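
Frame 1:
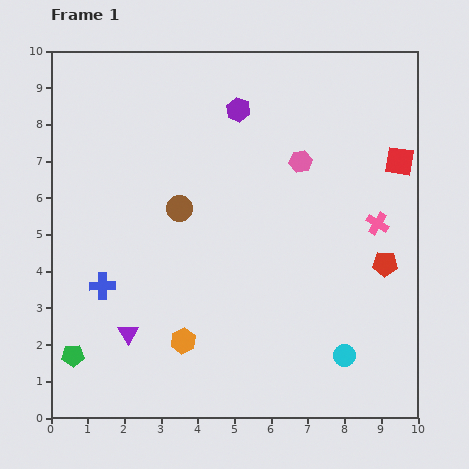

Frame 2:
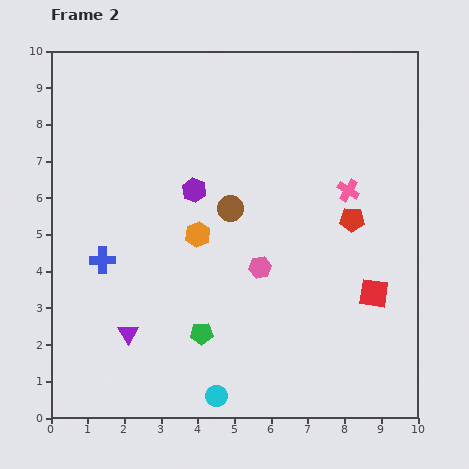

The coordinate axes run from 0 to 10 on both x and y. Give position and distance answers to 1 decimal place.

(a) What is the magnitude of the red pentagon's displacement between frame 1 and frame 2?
1.5

The red pentagon moved from (9.1, 4.2) to (8.2, 5.4), a distance of √(0.9² + 1.2²) ≈ 1.5.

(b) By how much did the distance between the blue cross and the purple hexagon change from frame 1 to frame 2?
-3.0

Distance in frame 1: 6.1. Distance in frame 2: 3.1.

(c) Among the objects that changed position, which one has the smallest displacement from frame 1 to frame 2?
the blue cross

(moved 0.7)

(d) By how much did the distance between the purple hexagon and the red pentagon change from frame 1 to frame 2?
-1.4

Distance in frame 1: 5.8. Distance in frame 2: 4.4.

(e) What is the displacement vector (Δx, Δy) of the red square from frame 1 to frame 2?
(-0.7, -3.6)

The red square was at (9.5, 7.0) in frame 1 and (8.8, 3.4) in frame 2.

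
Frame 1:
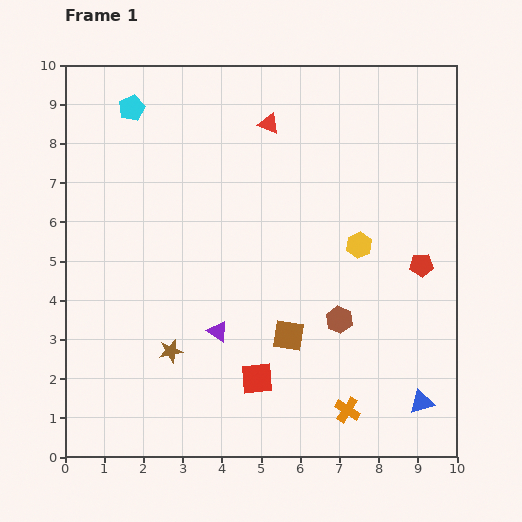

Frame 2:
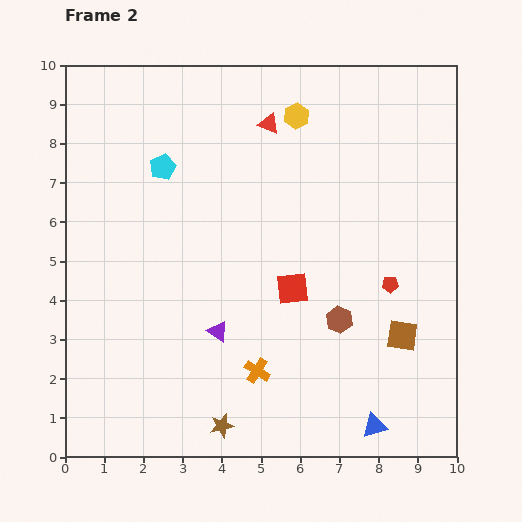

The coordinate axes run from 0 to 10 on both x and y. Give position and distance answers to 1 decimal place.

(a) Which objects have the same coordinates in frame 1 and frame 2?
the red triangle, the brown hexagon, the purple triangle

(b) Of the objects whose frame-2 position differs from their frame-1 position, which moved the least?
the red pentagon

(moved 0.9)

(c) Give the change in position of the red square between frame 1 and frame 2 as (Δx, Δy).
(0.9, 2.3)

The red square was at (4.9, 2.0) in frame 1 and (5.8, 4.3) in frame 2.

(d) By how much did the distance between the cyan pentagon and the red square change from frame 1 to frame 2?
-3.1

Distance in frame 1: 7.6. Distance in frame 2: 4.5.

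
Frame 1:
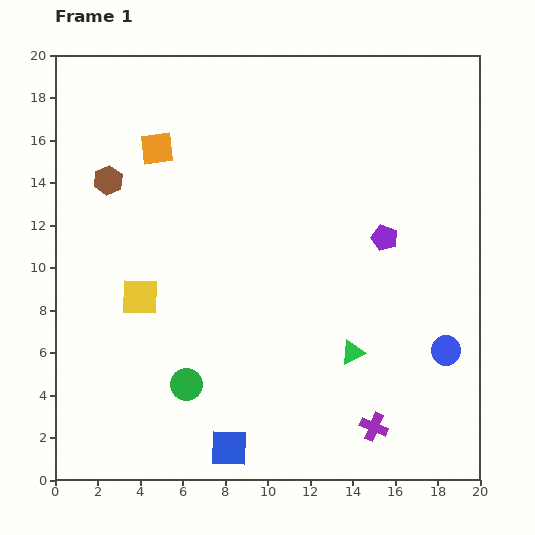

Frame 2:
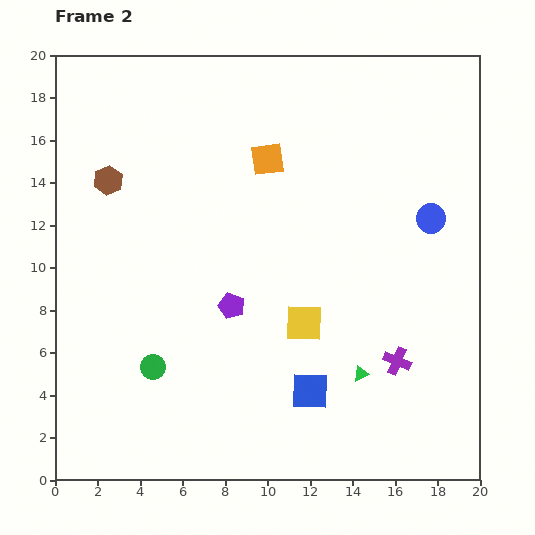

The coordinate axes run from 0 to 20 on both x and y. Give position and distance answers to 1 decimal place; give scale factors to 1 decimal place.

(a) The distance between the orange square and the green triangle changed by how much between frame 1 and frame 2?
-2.3

Distance in frame 1: 13.3. Distance in frame 2: 11.0.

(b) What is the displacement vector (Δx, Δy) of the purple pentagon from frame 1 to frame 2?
(-7.2, -3.2)

The purple pentagon was at (15.5, 11.4) in frame 1 and (8.3, 8.2) in frame 2.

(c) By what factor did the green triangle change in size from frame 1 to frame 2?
0.6×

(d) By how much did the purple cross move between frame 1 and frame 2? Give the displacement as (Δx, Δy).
(1.1, 3.1)

The purple cross was at (15.0, 2.5) in frame 1 and (16.1, 5.6) in frame 2.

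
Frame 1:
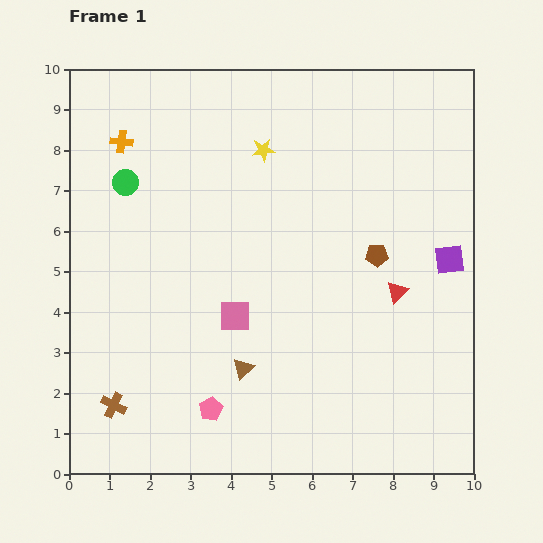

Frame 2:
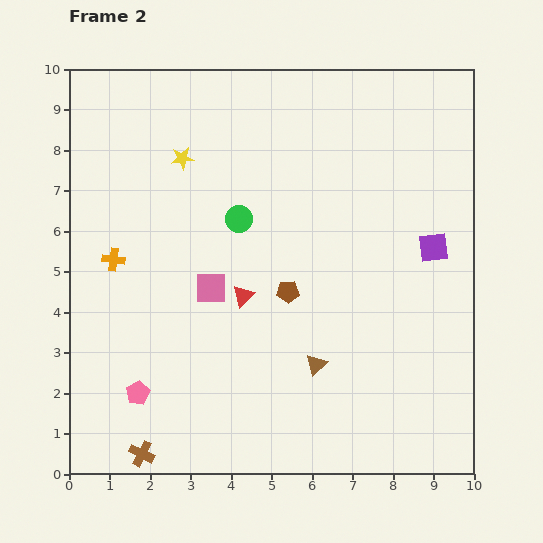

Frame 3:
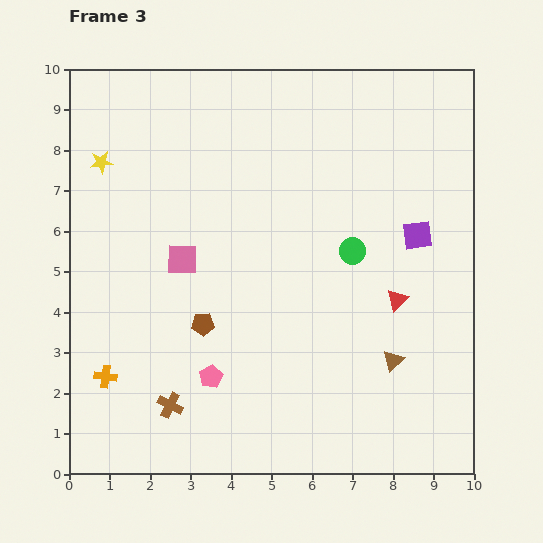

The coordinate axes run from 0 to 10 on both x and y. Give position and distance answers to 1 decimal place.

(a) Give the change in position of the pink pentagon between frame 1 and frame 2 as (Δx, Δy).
(-1.8, 0.4)

The pink pentagon was at (3.5, 1.6) in frame 1 and (1.7, 2.0) in frame 2.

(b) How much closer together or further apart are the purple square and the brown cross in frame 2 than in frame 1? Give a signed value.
-0.2

Distance in frame 1: 9.0. Distance in frame 2: 8.8.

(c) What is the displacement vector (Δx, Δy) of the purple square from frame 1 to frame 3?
(-0.8, 0.6)

The purple square was at (9.4, 5.3) in frame 1 and (8.6, 5.9) in frame 3.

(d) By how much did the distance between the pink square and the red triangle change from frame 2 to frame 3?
+4.6

Distance in frame 2: 0.8. Distance in frame 3: 5.4.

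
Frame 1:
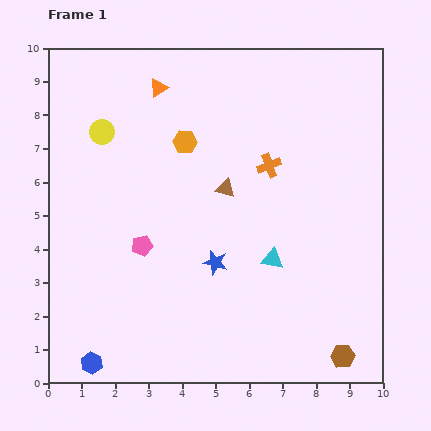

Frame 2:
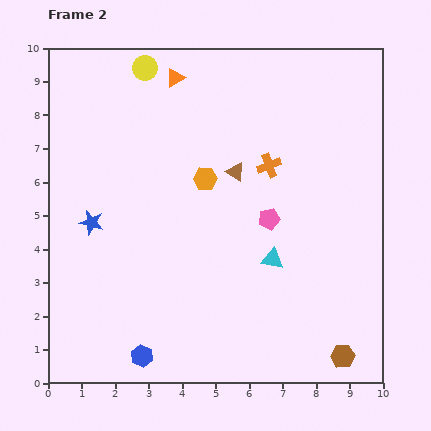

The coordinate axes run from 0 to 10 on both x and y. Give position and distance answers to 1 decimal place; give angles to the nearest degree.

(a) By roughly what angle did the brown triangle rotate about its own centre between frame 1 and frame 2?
18° clockwise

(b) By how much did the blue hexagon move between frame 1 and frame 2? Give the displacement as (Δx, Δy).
(1.5, 0.2)

The blue hexagon was at (1.3, 0.6) in frame 1 and (2.8, 0.8) in frame 2.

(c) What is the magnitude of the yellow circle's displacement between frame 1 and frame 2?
2.3

The yellow circle moved from (1.6, 7.5) to (2.9, 9.4), a distance of √(1.3² + 1.9²) ≈ 2.3.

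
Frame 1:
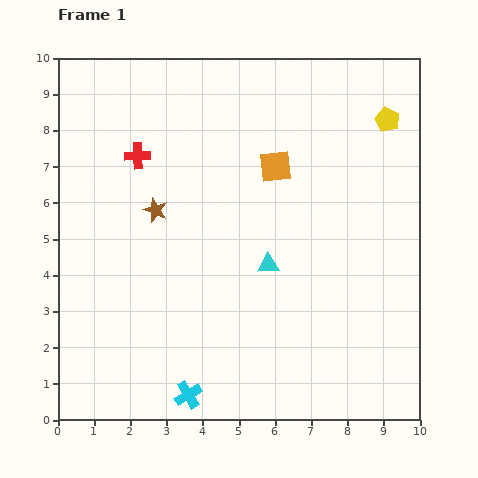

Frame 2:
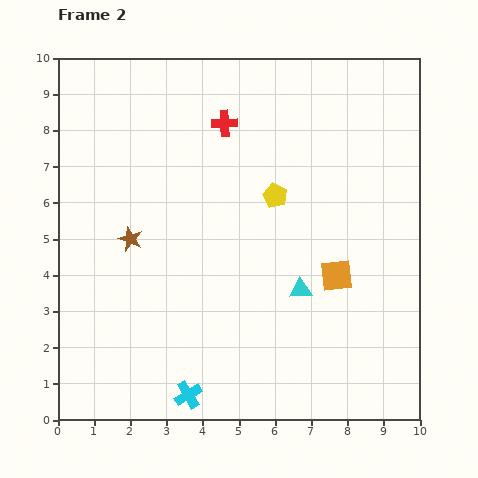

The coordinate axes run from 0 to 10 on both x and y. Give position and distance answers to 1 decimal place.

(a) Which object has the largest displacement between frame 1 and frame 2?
the yellow pentagon

(moved 3.7; next 3.4)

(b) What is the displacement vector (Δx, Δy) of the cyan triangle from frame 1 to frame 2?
(0.9, -0.7)

The cyan triangle was at (5.8, 4.3) in frame 1 and (6.7, 3.6) in frame 2.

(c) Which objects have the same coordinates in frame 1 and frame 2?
the cyan cross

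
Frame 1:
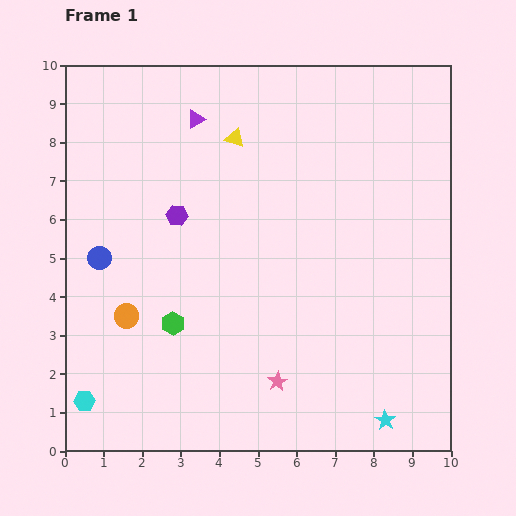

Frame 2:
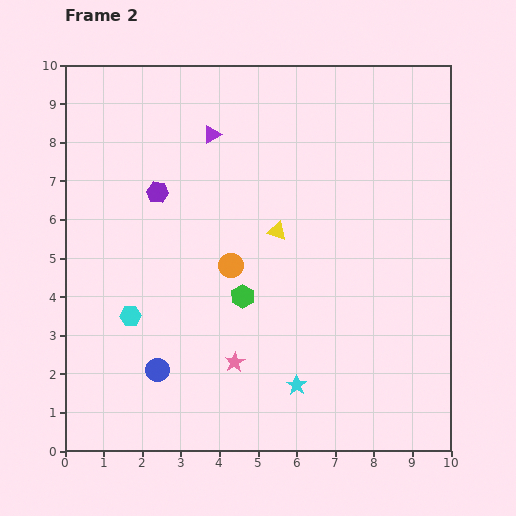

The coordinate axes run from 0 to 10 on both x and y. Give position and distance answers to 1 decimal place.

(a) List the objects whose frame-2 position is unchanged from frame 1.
none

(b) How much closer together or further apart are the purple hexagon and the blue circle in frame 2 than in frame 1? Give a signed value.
+2.3

Distance in frame 1: 2.3. Distance in frame 2: 4.6.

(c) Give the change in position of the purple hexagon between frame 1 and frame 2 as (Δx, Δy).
(-0.5, 0.6)

The purple hexagon was at (2.9, 6.1) in frame 1 and (2.4, 6.7) in frame 2.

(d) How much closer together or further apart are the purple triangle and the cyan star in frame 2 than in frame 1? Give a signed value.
-2.3

Distance in frame 1: 9.2. Distance in frame 2: 6.9.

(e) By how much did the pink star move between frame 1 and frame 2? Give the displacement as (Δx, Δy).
(-1.1, 0.5)

The pink star was at (5.5, 1.8) in frame 1 and (4.4, 2.3) in frame 2.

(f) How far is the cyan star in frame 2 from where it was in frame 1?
2.5

The cyan star moved from (8.3, 0.8) to (6.0, 1.7), a distance of √(2.3² + 0.9²) ≈ 2.5.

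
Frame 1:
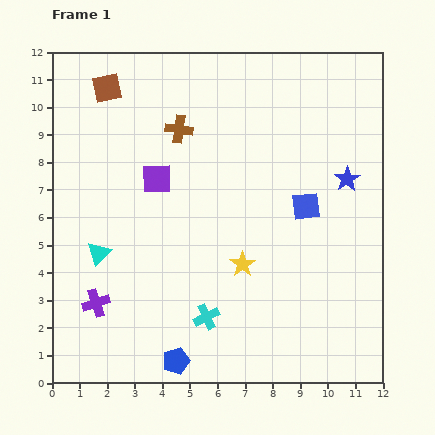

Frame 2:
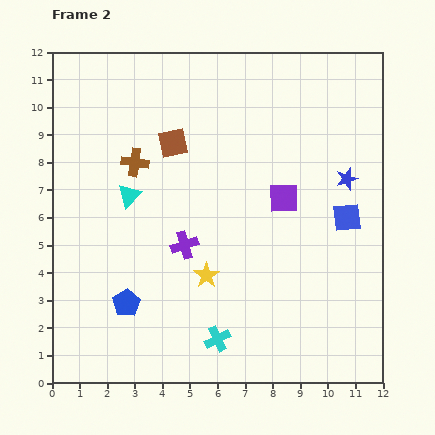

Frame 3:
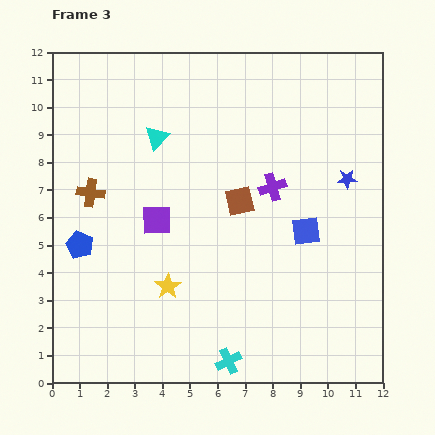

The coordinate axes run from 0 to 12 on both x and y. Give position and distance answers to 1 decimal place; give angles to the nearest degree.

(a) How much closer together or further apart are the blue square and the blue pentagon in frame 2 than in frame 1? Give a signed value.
+1.3

Distance in frame 1: 7.3. Distance in frame 2: 8.6.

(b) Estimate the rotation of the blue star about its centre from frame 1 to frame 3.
30° clockwise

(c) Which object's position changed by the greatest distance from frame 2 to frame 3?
the purple square

(moved 4.7; next 3.8)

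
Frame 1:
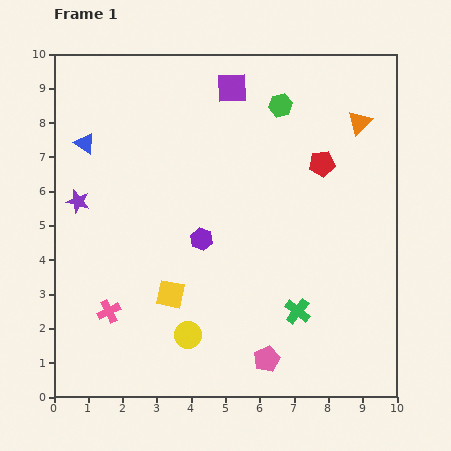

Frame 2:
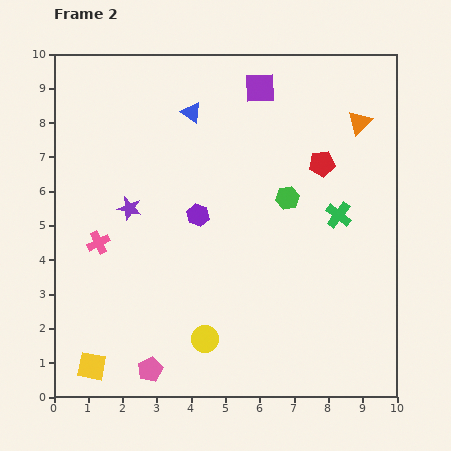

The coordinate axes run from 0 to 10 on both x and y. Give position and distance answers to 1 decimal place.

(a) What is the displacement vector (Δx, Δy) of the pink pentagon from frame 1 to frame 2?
(-3.4, -0.3)

The pink pentagon was at (6.2, 1.1) in frame 1 and (2.8, 0.8) in frame 2.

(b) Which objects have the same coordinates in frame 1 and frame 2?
the orange triangle, the red pentagon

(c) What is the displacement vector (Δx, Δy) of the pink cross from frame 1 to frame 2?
(-0.3, 2.0)

The pink cross was at (1.6, 2.5) in frame 1 and (1.3, 4.5) in frame 2.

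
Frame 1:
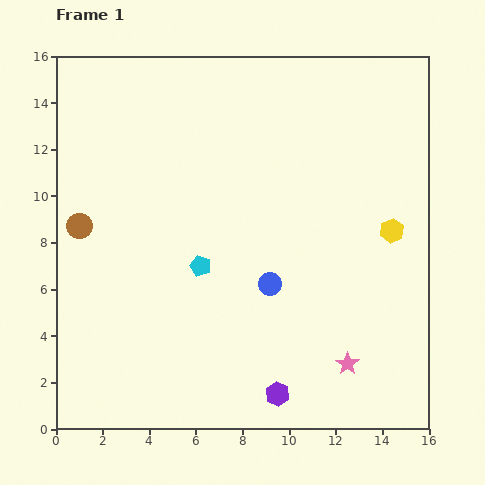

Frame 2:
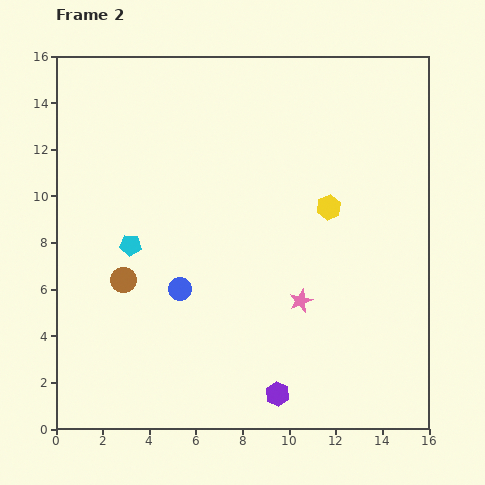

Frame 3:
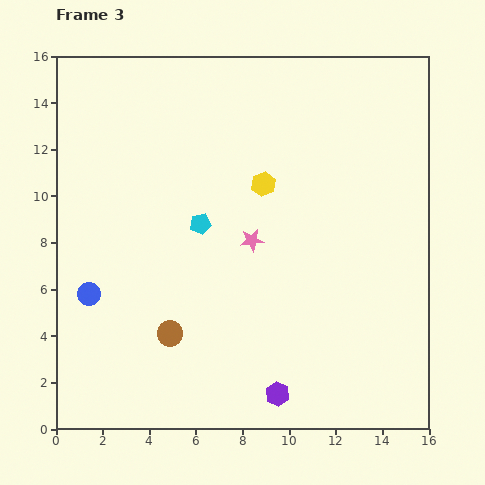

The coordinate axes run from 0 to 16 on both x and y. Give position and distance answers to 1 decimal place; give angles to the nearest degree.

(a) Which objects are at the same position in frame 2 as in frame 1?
the purple hexagon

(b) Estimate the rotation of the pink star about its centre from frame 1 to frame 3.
30° clockwise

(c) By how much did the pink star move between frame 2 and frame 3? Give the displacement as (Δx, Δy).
(-2.1, 2.6)

The pink star was at (10.5, 5.5) in frame 2 and (8.4, 8.1) in frame 3.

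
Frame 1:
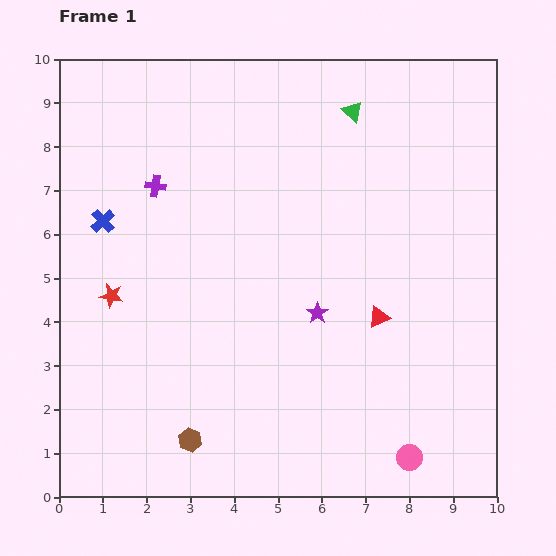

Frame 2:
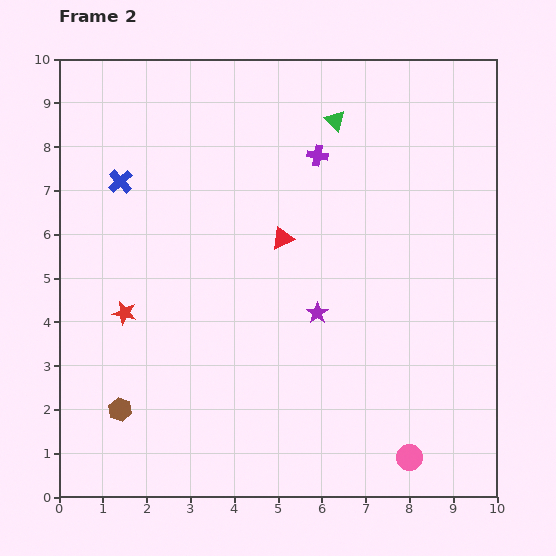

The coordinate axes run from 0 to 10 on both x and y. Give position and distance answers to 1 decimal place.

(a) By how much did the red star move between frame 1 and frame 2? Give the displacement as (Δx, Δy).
(0.3, -0.4)

The red star was at (1.2, 4.6) in frame 1 and (1.5, 4.2) in frame 2.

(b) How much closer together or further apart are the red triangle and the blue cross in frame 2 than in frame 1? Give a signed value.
-2.8

Distance in frame 1: 6.7. Distance in frame 2: 3.9.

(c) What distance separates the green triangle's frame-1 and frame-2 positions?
0.4

The green triangle moved from (6.7, 8.8) to (6.3, 8.6), a distance of √(0.4² + 0.2²) ≈ 0.4.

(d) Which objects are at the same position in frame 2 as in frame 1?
the purple star, the pink circle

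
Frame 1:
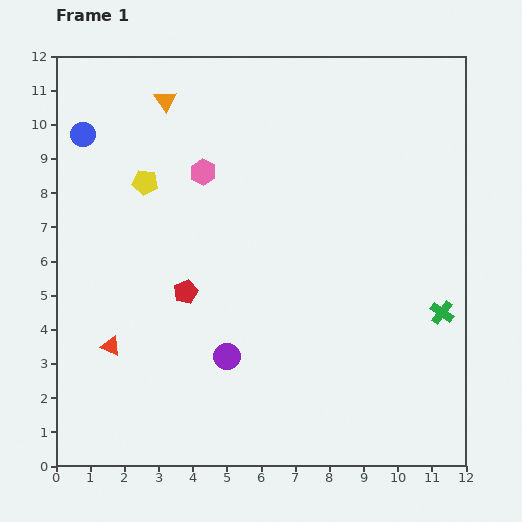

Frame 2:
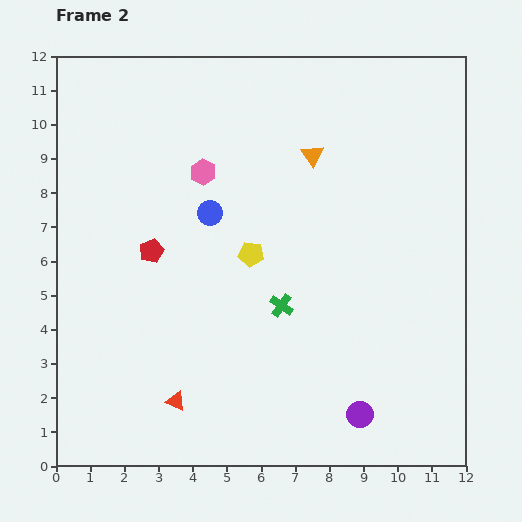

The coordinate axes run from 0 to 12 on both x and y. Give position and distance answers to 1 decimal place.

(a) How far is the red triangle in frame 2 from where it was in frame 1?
2.5

The red triangle moved from (1.6, 3.5) to (3.5, 1.9), a distance of √(1.9² + 1.6²) ≈ 2.5.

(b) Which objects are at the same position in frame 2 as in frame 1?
the pink hexagon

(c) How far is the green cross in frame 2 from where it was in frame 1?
4.7

The green cross moved from (11.3, 4.5) to (6.6, 4.7), a distance of √(4.7² + 0.2²) ≈ 4.7.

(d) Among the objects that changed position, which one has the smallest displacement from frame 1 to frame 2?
the red pentagon

(moved 1.6)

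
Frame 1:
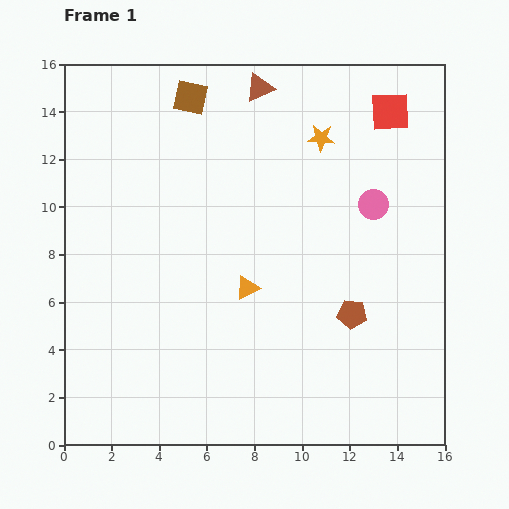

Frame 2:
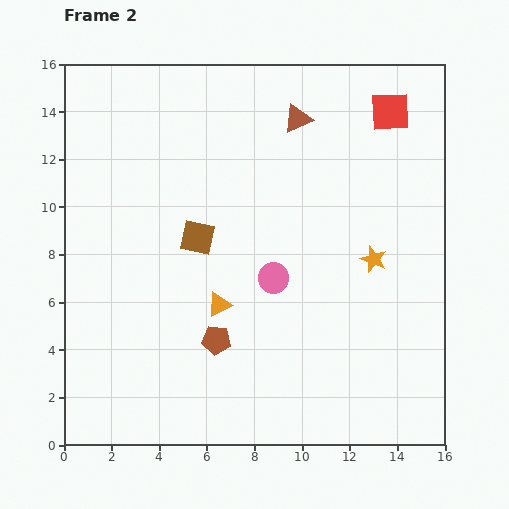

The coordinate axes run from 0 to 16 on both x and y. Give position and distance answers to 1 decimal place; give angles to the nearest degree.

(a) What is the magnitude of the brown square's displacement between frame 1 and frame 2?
5.9

The brown square moved from (5.3, 14.6) to (5.6, 8.7), a distance of √(0.3² + 5.9²) ≈ 5.9.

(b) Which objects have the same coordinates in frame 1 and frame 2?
the red square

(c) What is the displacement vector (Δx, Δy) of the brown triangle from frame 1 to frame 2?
(1.6, -1.3)

The brown triangle was at (8.2, 15.0) in frame 1 and (9.8, 13.7) in frame 2.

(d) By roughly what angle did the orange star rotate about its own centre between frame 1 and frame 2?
18° clockwise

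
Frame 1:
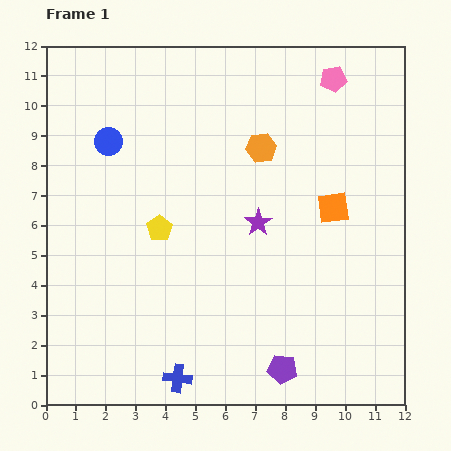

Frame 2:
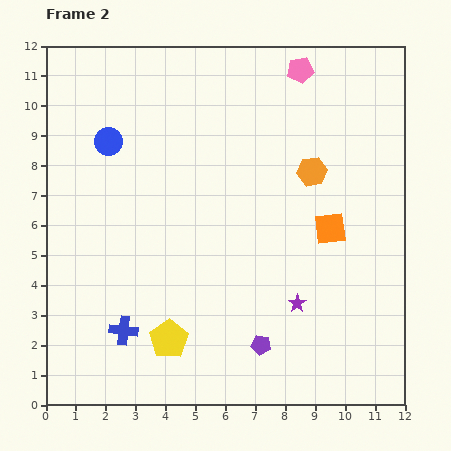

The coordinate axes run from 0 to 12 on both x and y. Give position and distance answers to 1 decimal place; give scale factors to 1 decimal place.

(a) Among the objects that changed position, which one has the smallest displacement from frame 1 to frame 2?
the orange square

(moved 0.7)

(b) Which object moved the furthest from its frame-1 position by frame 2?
the yellow pentagon

(moved 3.7; next 3.0)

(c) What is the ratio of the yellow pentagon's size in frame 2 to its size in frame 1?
1.5×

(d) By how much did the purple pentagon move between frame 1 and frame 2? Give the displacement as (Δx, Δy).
(-0.7, 0.8)

The purple pentagon was at (7.9, 1.2) in frame 1 and (7.2, 2.0) in frame 2.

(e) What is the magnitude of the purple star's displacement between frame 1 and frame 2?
3.0

The purple star moved from (7.1, 6.1) to (8.4, 3.4), a distance of √(1.3² + 2.7²) ≈ 3.0.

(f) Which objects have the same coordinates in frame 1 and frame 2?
the blue circle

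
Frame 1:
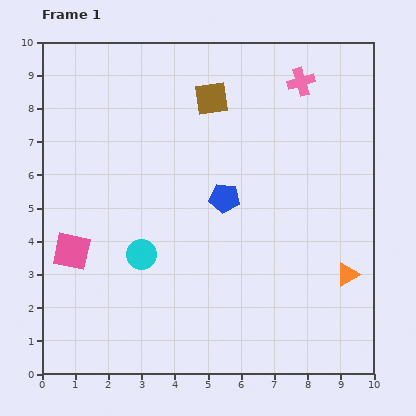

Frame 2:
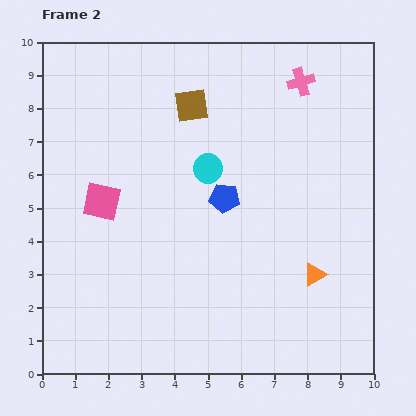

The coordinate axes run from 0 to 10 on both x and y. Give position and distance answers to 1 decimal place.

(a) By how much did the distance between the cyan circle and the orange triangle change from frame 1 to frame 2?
-1.7

Distance in frame 1: 6.2. Distance in frame 2: 4.5.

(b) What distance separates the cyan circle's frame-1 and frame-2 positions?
3.3

The cyan circle moved from (3.0, 3.6) to (5.0, 6.2), a distance of √(2.0² + 2.6²) ≈ 3.3.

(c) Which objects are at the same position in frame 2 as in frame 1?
the pink cross, the blue pentagon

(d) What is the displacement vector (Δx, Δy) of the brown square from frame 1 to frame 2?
(-0.6, -0.2)

The brown square was at (5.1, 8.3) in frame 1 and (4.5, 8.1) in frame 2.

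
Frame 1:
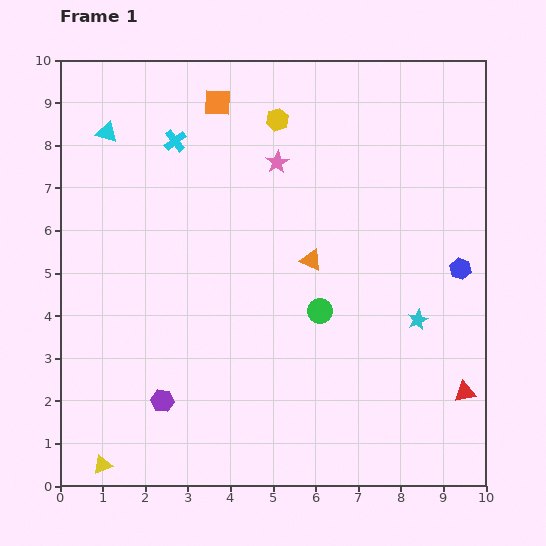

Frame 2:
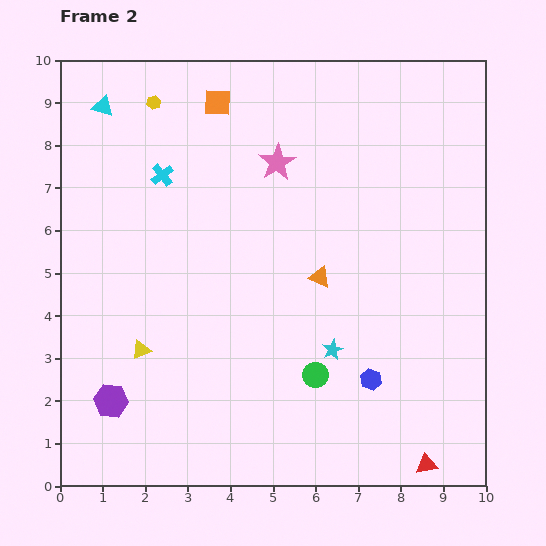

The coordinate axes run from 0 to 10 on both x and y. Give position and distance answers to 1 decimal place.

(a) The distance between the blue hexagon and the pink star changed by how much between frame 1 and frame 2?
+0.6

Distance in frame 1: 5.0. Distance in frame 2: 5.6.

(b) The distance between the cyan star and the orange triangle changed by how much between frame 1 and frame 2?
-1.2

Distance in frame 1: 2.9. Distance in frame 2: 1.7.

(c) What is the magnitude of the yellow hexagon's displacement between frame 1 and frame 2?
2.9

The yellow hexagon moved from (5.1, 8.6) to (2.2, 9.0), a distance of √(2.9² + 0.4²) ≈ 2.9.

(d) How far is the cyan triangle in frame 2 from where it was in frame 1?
0.6

The cyan triangle moved from (1.1, 8.3) to (1.0, 8.9), a distance of √(0.1² + 0.6²) ≈ 0.6.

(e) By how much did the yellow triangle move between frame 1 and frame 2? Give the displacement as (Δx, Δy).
(0.9, 2.7)

The yellow triangle was at (1.0, 0.5) in frame 1 and (1.9, 3.2) in frame 2.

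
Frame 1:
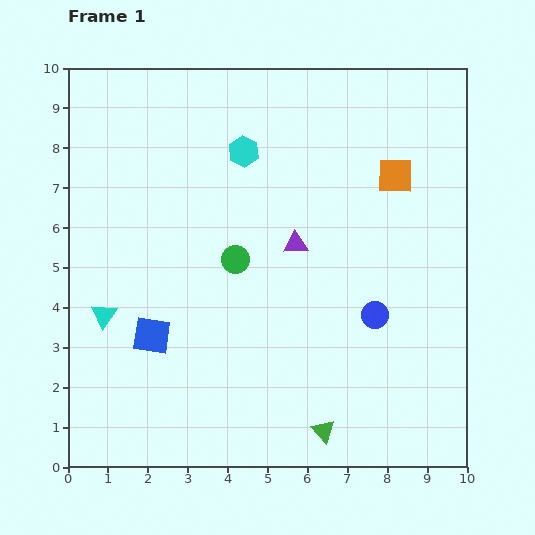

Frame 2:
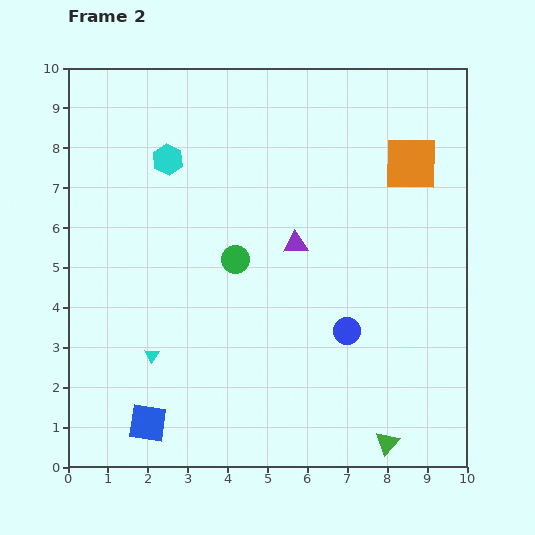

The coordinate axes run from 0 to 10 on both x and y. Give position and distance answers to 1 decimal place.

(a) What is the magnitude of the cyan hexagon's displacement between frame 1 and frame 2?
1.9

The cyan hexagon moved from (4.4, 7.9) to (2.5, 7.7), a distance of √(1.9² + 0.2²) ≈ 1.9.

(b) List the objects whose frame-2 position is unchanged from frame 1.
the purple triangle, the green circle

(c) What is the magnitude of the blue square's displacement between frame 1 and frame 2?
2.2

The blue square moved from (2.1, 3.3) to (2.0, 1.1), a distance of √(0.1² + 2.2²) ≈ 2.2.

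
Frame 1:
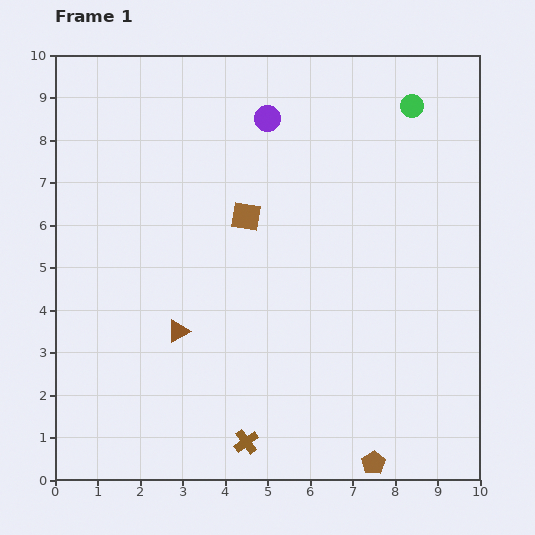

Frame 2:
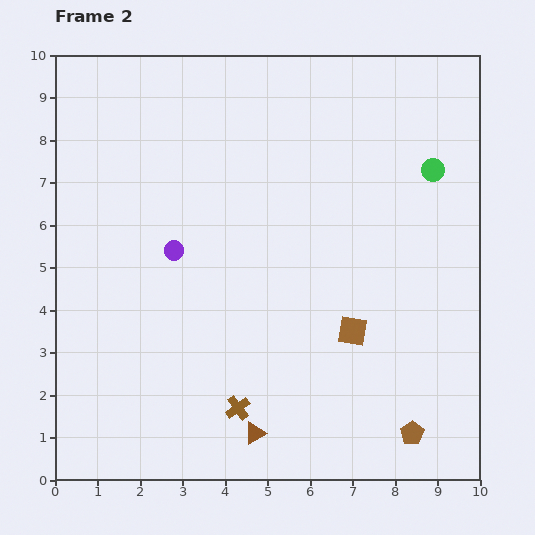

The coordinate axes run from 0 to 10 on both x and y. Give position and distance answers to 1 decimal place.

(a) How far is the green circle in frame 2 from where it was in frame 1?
1.6

The green circle moved from (8.4, 8.8) to (8.9, 7.3), a distance of √(0.5² + 1.5²) ≈ 1.6.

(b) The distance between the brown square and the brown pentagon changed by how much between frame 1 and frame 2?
-3.7

Distance in frame 1: 6.5. Distance in frame 2: 2.8.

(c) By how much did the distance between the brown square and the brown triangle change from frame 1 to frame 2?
+0.2

Distance in frame 1: 3.1. Distance in frame 2: 3.3.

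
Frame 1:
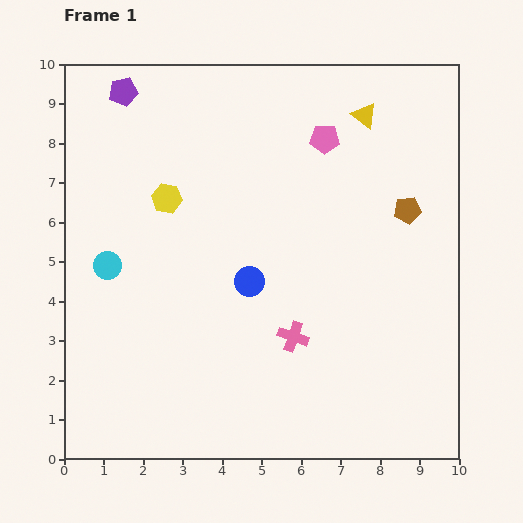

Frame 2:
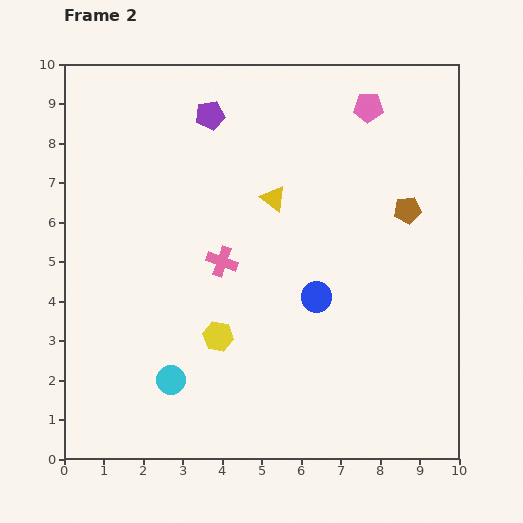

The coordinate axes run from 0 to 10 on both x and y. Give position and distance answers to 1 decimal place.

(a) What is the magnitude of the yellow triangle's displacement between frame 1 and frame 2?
3.1

The yellow triangle moved from (7.6, 8.7) to (5.3, 6.6), a distance of √(2.3² + 2.1²) ≈ 3.1.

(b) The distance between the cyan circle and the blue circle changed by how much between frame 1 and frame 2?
+0.7

Distance in frame 1: 3.6. Distance in frame 2: 4.3.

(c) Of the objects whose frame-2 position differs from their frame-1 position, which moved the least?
the pink pentagon

(moved 1.4)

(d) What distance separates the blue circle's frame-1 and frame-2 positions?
1.7

The blue circle moved from (4.7, 4.5) to (6.4, 4.1), a distance of √(1.7² + 0.4²) ≈ 1.7.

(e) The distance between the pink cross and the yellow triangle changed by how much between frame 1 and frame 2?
-3.8

Distance in frame 1: 5.9. Distance in frame 2: 2.1.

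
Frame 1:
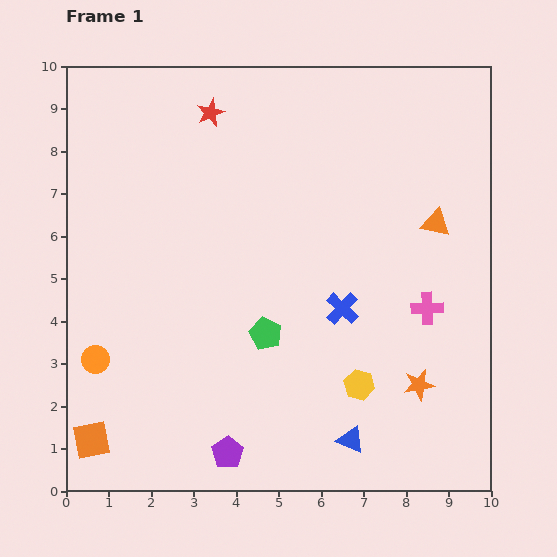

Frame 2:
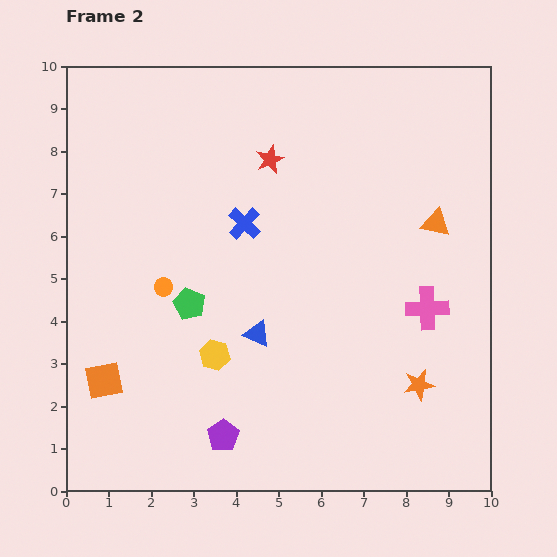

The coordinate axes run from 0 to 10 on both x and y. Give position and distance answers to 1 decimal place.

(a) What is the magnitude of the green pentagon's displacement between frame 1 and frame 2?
1.9

The green pentagon moved from (4.7, 3.7) to (2.9, 4.4), a distance of √(1.8² + 0.7²) ≈ 1.9.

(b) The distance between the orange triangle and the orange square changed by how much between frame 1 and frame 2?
-1.0

Distance in frame 1: 9.6. Distance in frame 2: 8.6.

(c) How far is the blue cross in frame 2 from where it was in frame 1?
3.0

The blue cross moved from (6.5, 4.3) to (4.2, 6.3), a distance of √(2.3² + 2.0²) ≈ 3.0.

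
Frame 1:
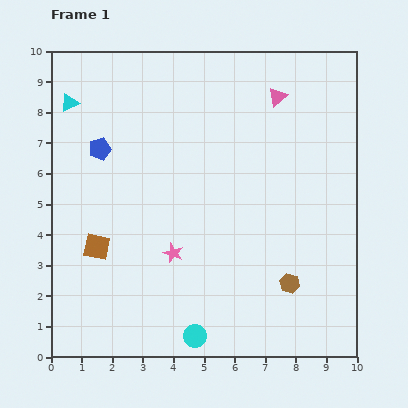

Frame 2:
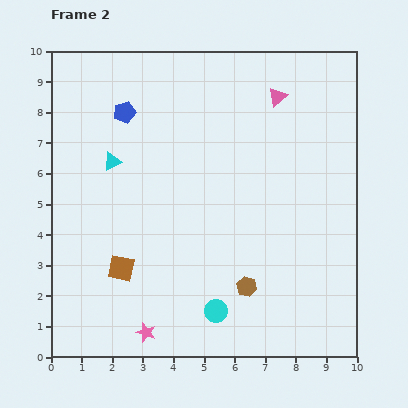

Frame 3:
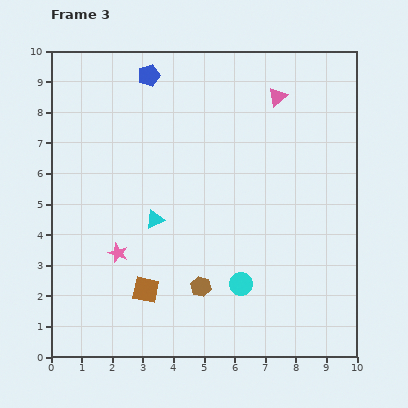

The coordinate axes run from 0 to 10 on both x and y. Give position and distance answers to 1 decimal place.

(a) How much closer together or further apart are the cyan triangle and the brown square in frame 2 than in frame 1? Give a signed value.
-1.3

Distance in frame 1: 4.8. Distance in frame 2: 3.5.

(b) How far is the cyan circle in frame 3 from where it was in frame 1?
2.3

The cyan circle moved from (4.7, 0.7) to (6.2, 2.4), a distance of √(1.5² + 1.7²) ≈ 2.3.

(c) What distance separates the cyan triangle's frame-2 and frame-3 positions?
2.4

The cyan triangle moved from (2.0, 6.4) to (3.4, 4.5), a distance of √(1.4² + 1.9²) ≈ 2.4.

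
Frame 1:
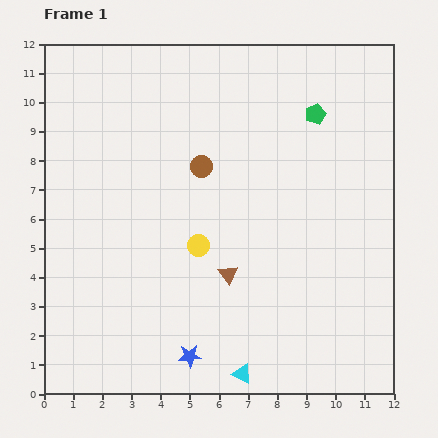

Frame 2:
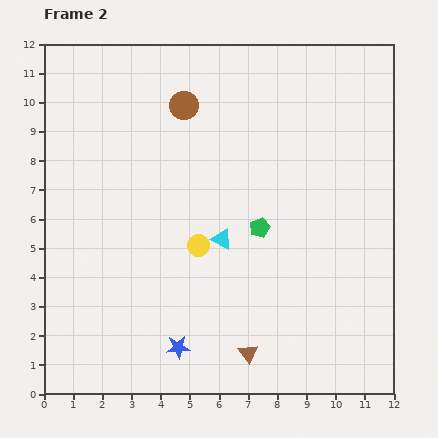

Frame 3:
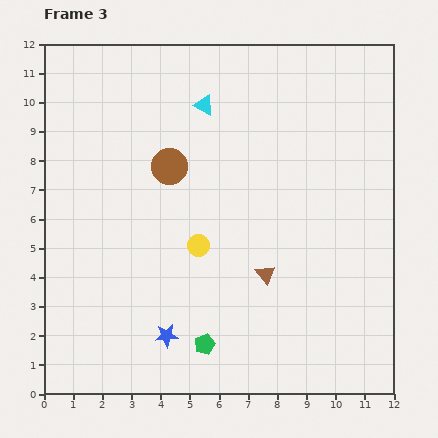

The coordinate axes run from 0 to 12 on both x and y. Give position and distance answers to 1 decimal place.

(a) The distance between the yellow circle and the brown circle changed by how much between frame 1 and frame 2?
+2.1

Distance in frame 1: 2.7. Distance in frame 2: 4.8.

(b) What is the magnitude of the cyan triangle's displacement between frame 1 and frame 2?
4.7

The cyan triangle moved from (6.8, 0.7) to (6.1, 5.3), a distance of √(0.7² + 4.6²) ≈ 4.7.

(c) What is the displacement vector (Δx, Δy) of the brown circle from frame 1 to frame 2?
(-0.6, 2.1)

The brown circle was at (5.4, 7.8) in frame 1 and (4.8, 9.9) in frame 2.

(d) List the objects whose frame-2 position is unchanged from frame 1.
the yellow circle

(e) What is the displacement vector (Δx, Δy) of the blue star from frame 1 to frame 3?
(-0.8, 0.7)

The blue star was at (5.0, 1.3) in frame 1 and (4.2, 2.0) in frame 3.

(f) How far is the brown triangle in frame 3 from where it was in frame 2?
2.8

The brown triangle moved from (7.0, 1.4) to (7.6, 4.1), a distance of √(0.6² + 2.7²) ≈ 2.8.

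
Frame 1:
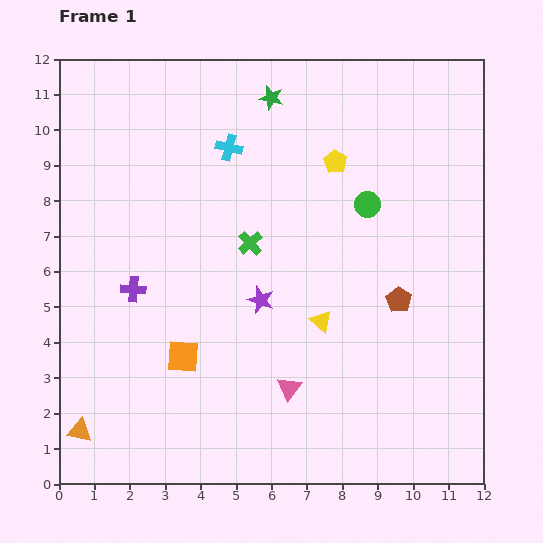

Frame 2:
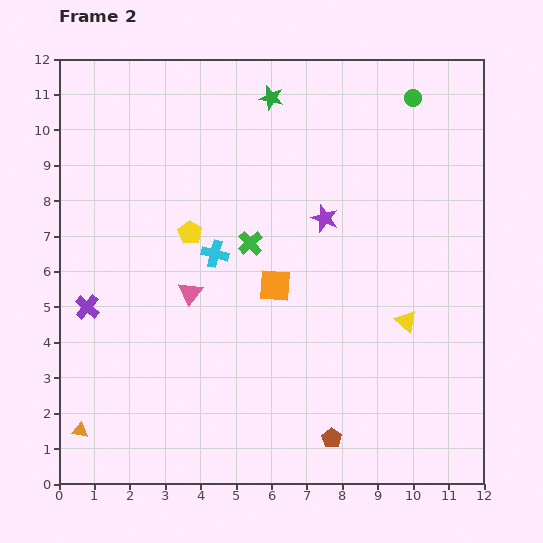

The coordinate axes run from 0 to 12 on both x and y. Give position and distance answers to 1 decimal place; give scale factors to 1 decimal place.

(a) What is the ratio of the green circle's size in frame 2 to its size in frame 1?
0.7×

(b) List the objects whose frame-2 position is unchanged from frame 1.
the green cross, the green star, the orange triangle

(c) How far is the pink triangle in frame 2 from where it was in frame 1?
3.9

The pink triangle moved from (6.5, 2.7) to (3.7, 5.4), a distance of √(2.8² + 2.7²) ≈ 3.9.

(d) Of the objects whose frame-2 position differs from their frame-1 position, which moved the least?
the purple cross

(moved 1.4)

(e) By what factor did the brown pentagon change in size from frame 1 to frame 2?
0.8×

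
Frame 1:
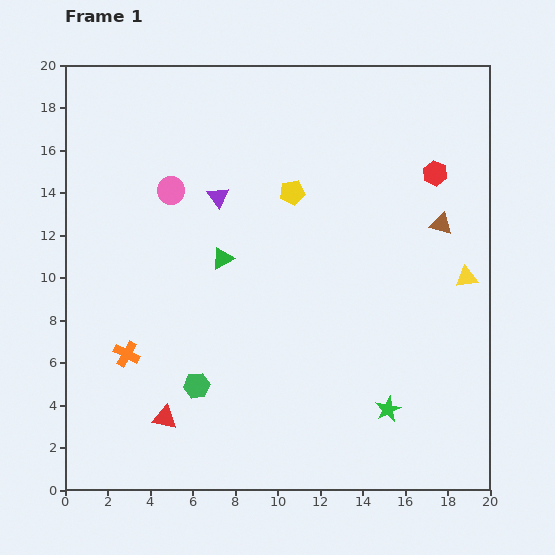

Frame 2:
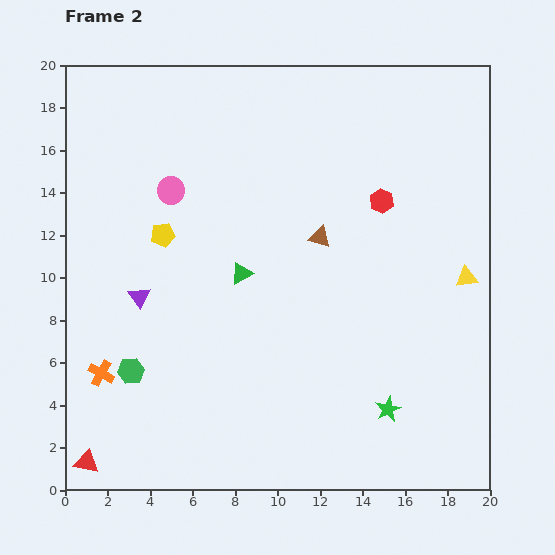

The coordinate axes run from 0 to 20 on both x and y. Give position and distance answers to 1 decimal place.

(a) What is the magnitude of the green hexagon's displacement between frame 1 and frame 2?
3.2

The green hexagon moved from (6.2, 4.9) to (3.1, 5.6), a distance of √(3.1² + 0.7²) ≈ 3.2.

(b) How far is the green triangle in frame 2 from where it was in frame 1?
1.1

The green triangle moved from (7.4, 10.9) to (8.3, 10.2), a distance of √(0.9² + 0.7²) ≈ 1.1.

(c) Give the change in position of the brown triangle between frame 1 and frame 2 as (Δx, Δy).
(-5.7, -0.6)

The brown triangle was at (17.7, 12.5) in frame 1 and (12.0, 11.9) in frame 2.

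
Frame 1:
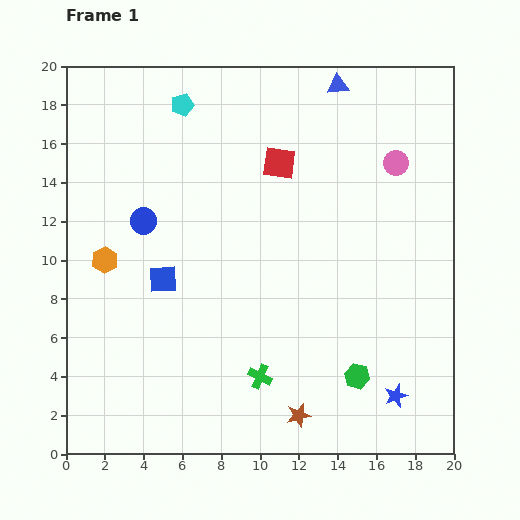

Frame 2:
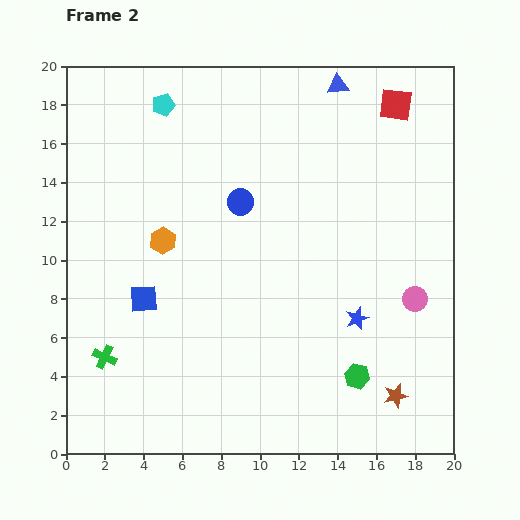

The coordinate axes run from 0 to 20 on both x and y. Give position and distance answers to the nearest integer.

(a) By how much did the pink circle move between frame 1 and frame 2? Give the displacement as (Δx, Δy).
(1, -7)

The pink circle was at (17, 15) in frame 1 and (18, 8) in frame 2.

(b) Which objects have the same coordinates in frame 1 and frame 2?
the blue triangle, the green hexagon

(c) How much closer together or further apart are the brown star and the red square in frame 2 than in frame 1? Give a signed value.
+2

Distance in frame 1: 13. Distance in frame 2: 15.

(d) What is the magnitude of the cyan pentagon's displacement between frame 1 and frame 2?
1

The cyan pentagon moved from (6, 18) to (5, 18), a distance of √(1² + 0²) ≈ 1.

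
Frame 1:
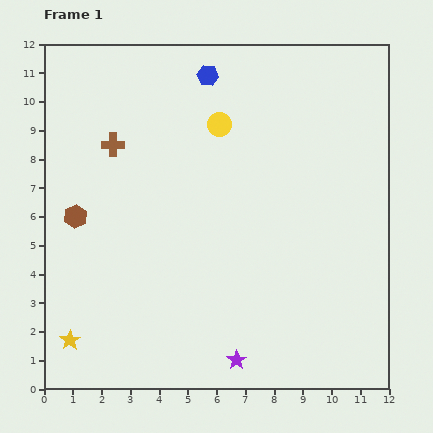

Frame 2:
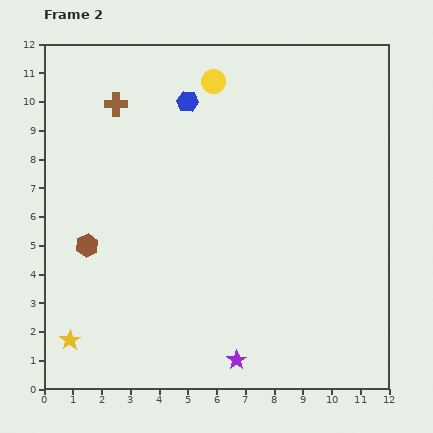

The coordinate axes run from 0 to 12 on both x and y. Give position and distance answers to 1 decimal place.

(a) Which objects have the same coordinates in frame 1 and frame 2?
the purple star, the yellow star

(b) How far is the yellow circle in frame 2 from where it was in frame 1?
1.5

The yellow circle moved from (6.1, 9.2) to (5.9, 10.7), a distance of √(0.2² + 1.5²) ≈ 1.5.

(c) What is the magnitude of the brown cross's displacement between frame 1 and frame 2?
1.4

The brown cross moved from (2.4, 8.5) to (2.5, 9.9), a distance of √(0.1² + 1.4²) ≈ 1.4.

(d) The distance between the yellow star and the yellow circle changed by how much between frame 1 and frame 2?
+1.2

Distance in frame 1: 9.1. Distance in frame 2: 10.3.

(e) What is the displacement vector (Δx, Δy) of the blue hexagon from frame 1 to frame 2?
(-0.7, -0.9)

The blue hexagon was at (5.7, 10.9) in frame 1 and (5.0, 10.0) in frame 2.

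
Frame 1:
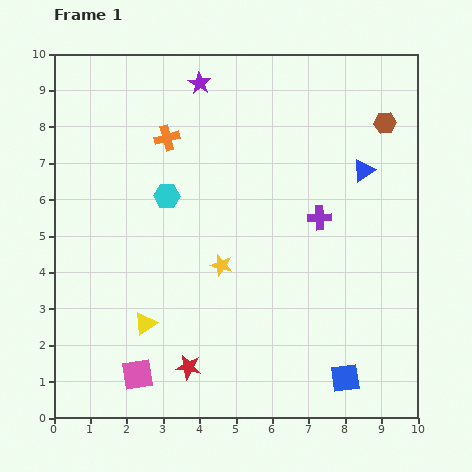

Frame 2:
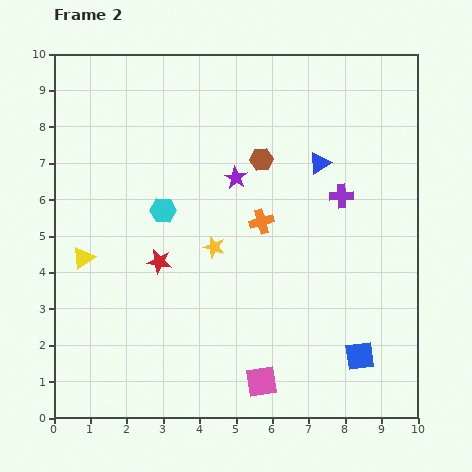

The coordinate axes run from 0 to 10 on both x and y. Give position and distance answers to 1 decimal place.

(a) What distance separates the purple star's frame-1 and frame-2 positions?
2.8

The purple star moved from (4.0, 9.2) to (5.0, 6.6), a distance of √(1.0² + 2.6²) ≈ 2.8.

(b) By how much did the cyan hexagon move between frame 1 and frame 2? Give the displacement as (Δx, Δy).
(-0.1, -0.4)

The cyan hexagon was at (3.1, 6.1) in frame 1 and (3.0, 5.7) in frame 2.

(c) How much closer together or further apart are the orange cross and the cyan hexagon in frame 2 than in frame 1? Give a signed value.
+1.1

Distance in frame 1: 1.6. Distance in frame 2: 2.7.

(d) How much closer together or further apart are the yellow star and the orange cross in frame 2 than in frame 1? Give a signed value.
-2.3

Distance in frame 1: 3.8. Distance in frame 2: 1.5.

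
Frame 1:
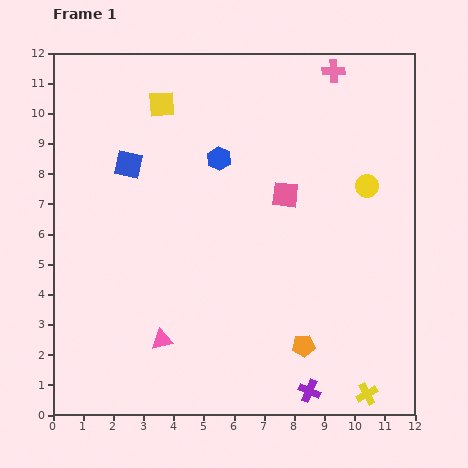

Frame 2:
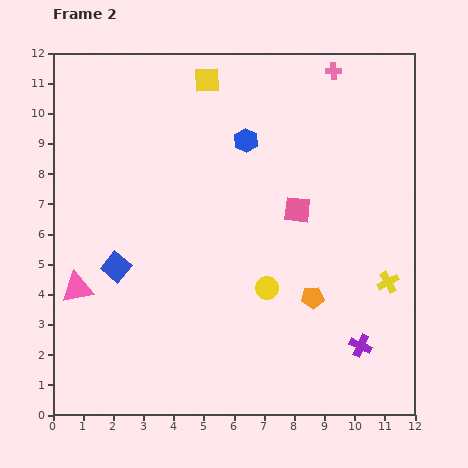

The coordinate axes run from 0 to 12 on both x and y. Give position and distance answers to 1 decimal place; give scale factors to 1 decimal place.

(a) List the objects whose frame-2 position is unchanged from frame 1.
the pink cross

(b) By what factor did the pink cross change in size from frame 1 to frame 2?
0.7×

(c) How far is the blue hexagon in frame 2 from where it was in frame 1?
1.1

The blue hexagon moved from (5.5, 8.5) to (6.4, 9.1), a distance of √(0.9² + 0.6²) ≈ 1.1.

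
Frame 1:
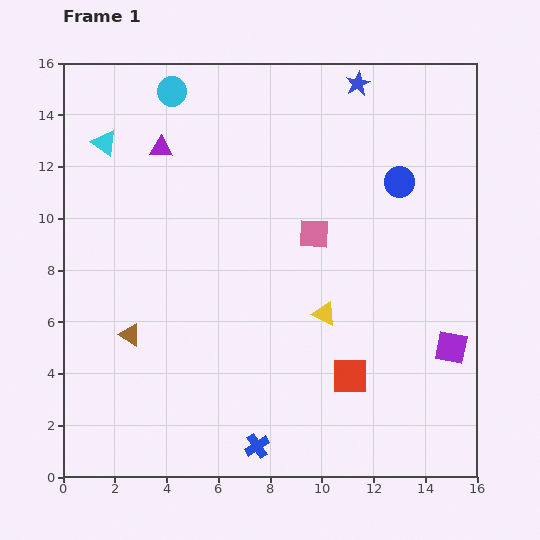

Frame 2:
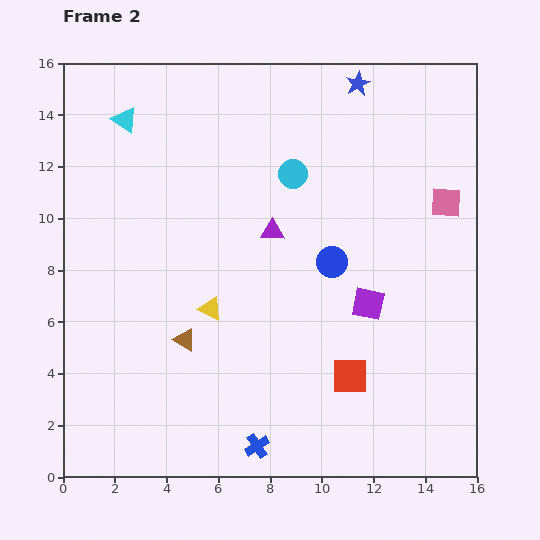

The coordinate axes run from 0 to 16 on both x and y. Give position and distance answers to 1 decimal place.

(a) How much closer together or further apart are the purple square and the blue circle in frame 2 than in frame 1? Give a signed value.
-4.6

Distance in frame 1: 6.7. Distance in frame 2: 2.1.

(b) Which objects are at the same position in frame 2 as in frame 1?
the blue star, the red square, the blue cross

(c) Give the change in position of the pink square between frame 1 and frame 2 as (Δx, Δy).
(5.1, 1.2)

The pink square was at (9.7, 9.4) in frame 1 and (14.8, 10.6) in frame 2.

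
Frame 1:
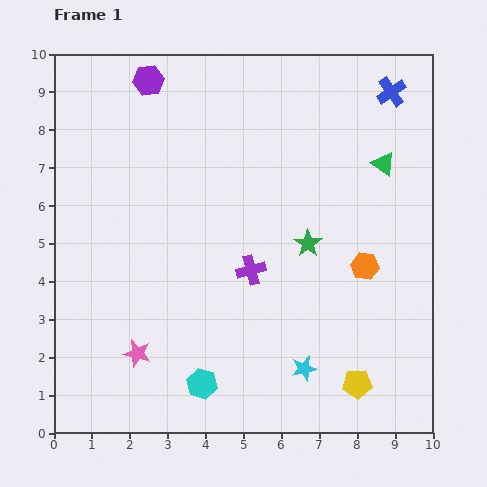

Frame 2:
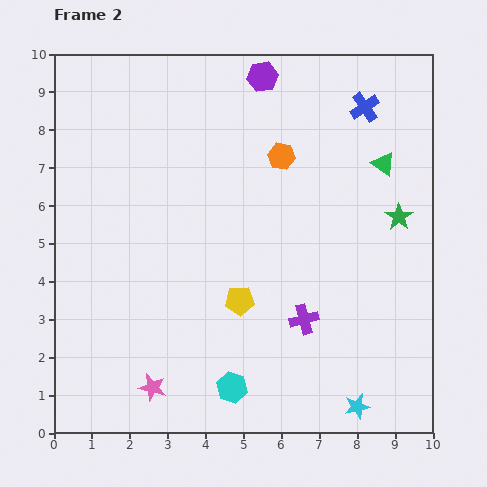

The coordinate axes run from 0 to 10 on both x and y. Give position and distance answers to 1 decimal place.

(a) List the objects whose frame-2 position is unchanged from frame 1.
the green triangle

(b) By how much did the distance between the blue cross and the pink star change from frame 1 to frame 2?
-0.3

Distance in frame 1: 9.6. Distance in frame 2: 9.3.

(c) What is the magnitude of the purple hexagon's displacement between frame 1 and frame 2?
3.0

The purple hexagon moved from (2.5, 9.3) to (5.5, 9.4), a distance of √(3.0² + 0.1²) ≈ 3.0.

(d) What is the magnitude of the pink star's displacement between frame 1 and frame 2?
1.0

The pink star moved from (2.2, 2.1) to (2.6, 1.2), a distance of √(0.4² + 0.9²) ≈ 1.0.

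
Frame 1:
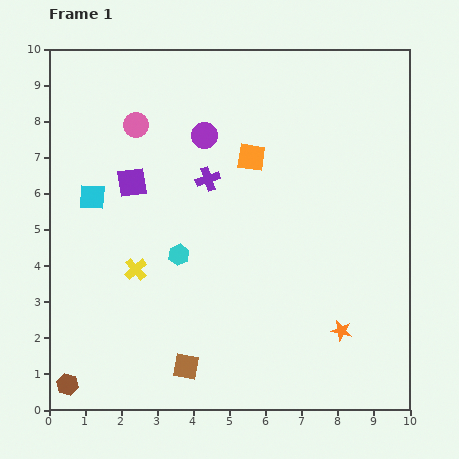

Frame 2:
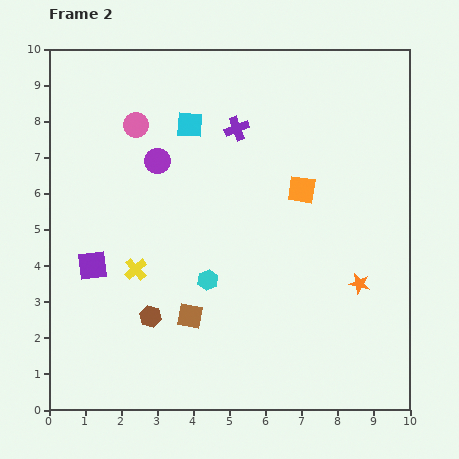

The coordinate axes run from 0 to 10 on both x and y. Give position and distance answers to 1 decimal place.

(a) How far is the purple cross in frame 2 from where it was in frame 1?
1.6

The purple cross moved from (4.4, 6.4) to (5.2, 7.8), a distance of √(0.8² + 1.4²) ≈ 1.6.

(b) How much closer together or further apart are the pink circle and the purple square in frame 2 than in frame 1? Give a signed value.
+2.5

Distance in frame 1: 1.6. Distance in frame 2: 4.1.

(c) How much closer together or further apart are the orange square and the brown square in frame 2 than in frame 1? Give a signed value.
-1.4

Distance in frame 1: 6.1. Distance in frame 2: 4.7.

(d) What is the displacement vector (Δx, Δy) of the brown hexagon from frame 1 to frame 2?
(2.3, 1.9)

The brown hexagon was at (0.5, 0.7) in frame 1 and (2.8, 2.6) in frame 2.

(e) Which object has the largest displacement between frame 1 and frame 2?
the cyan square

(moved 3.4; next 3.0)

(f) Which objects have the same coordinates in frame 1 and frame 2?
the pink circle, the yellow cross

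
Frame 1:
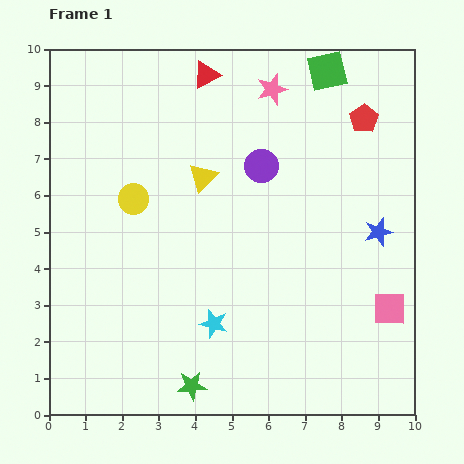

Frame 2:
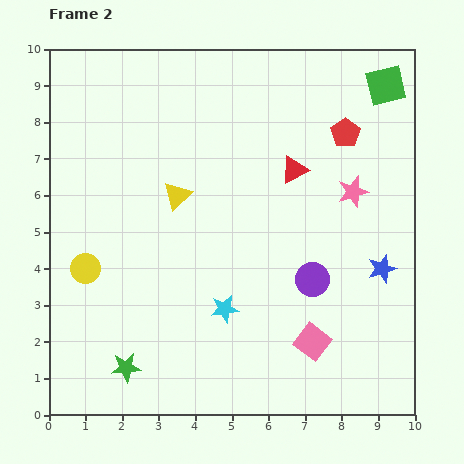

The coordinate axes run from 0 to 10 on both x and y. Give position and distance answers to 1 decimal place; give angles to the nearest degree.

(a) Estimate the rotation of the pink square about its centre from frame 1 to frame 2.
37° clockwise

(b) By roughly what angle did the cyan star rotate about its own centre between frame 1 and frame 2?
23° counter-clockwise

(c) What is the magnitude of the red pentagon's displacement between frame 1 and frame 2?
0.6

The red pentagon moved from (8.6, 8.1) to (8.1, 7.7), a distance of √(0.5² + 0.4²) ≈ 0.6.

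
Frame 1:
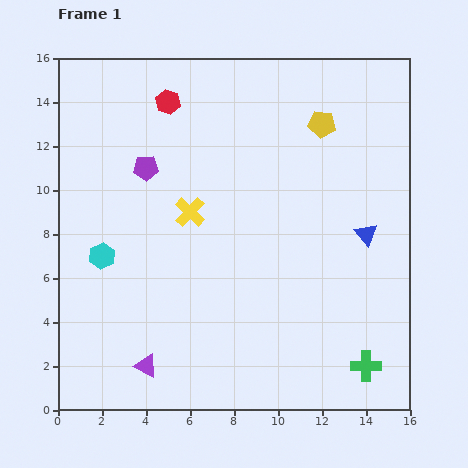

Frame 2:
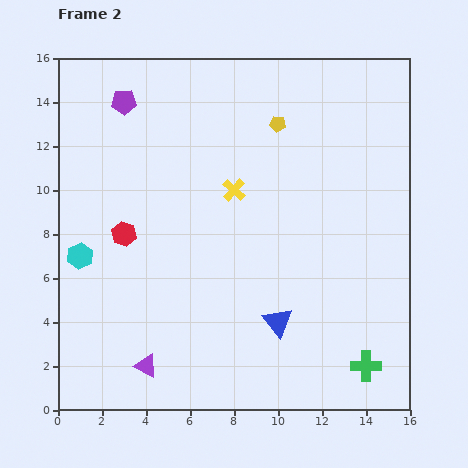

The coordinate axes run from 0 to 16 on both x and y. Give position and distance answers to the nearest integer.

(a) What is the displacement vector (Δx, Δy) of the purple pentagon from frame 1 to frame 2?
(-1, 3)

The purple pentagon was at (4, 11) in frame 1 and (3, 14) in frame 2.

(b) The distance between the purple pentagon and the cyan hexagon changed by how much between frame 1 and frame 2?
+3

Distance in frame 1: 4. Distance in frame 2: 7.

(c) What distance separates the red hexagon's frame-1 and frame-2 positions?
6

The red hexagon moved from (5, 14) to (3, 8), a distance of √(2² + 6²) ≈ 6.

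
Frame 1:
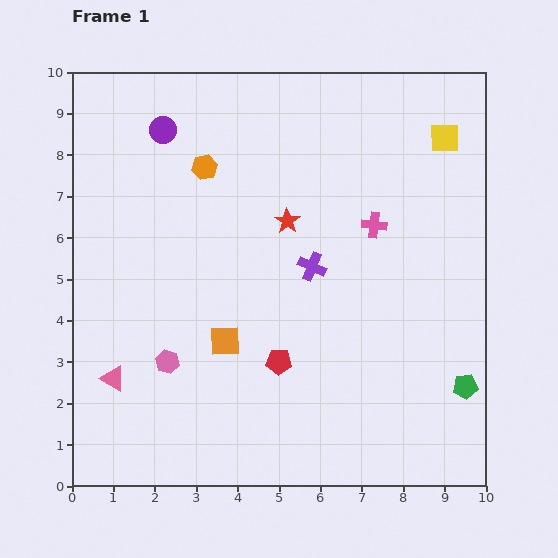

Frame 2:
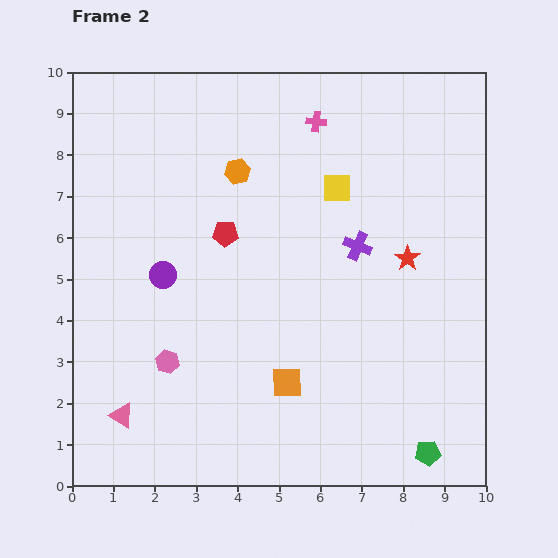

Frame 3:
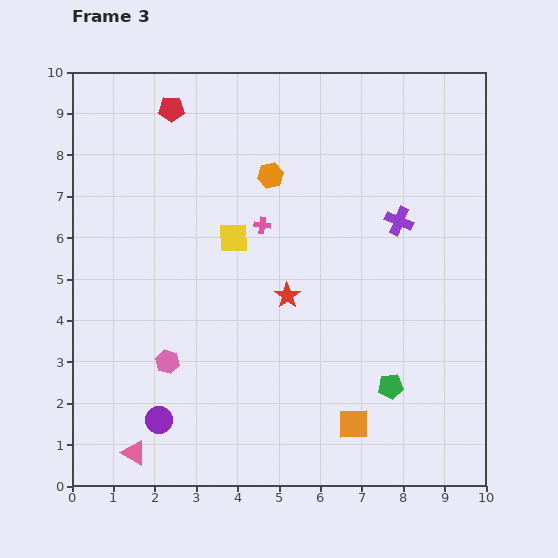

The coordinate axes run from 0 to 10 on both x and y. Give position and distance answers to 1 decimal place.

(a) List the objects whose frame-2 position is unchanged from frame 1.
the pink hexagon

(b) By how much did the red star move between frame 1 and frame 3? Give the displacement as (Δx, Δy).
(0.0, -1.8)

The red star was at (5.2, 6.4) in frame 1 and (5.2, 4.6) in frame 3.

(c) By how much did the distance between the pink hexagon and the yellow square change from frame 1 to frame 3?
-5.2

Distance in frame 1: 8.6. Distance in frame 3: 3.4.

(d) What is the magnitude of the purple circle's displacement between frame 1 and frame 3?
7.0

The purple circle moved from (2.2, 8.6) to (2.1, 1.6), a distance of √(0.1² + 7.0²) ≈ 7.0.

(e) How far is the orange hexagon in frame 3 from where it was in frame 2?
0.8

The orange hexagon moved from (4.0, 7.6) to (4.8, 7.5), a distance of √(0.8² + 0.1²) ≈ 0.8.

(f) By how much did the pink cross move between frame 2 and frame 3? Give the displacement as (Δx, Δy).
(-1.3, -2.5)

The pink cross was at (5.9, 8.8) in frame 2 and (4.6, 6.3) in frame 3.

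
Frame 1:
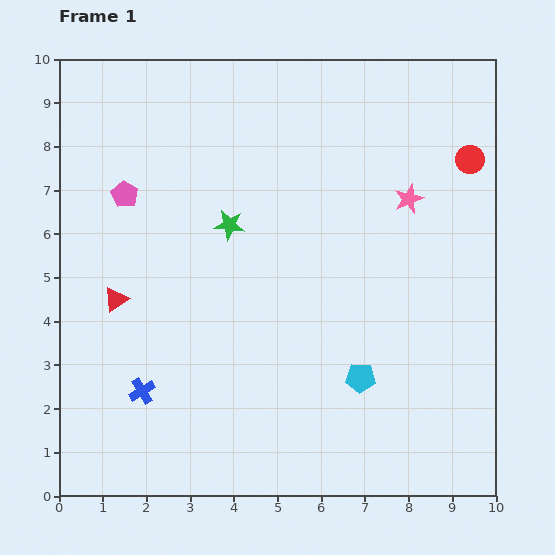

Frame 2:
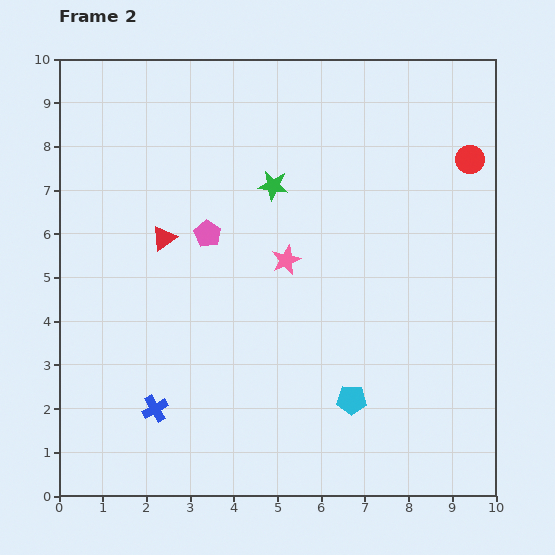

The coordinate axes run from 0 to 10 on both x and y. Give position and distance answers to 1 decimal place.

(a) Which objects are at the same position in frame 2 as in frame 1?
the red circle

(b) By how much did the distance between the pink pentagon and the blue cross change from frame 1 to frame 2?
-0.3

Distance in frame 1: 4.5. Distance in frame 2: 4.2.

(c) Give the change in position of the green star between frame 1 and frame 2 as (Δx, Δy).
(1.0, 0.9)

The green star was at (3.9, 6.2) in frame 1 and (4.9, 7.1) in frame 2.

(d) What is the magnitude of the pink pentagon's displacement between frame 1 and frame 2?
2.1

The pink pentagon moved from (1.5, 6.9) to (3.4, 6.0), a distance of √(1.9² + 0.9²) ≈ 2.1.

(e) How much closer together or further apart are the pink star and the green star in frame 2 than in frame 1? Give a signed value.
-2.4

Distance in frame 1: 4.1. Distance in frame 2: 1.7.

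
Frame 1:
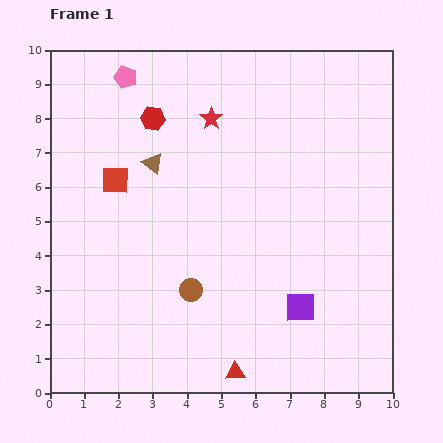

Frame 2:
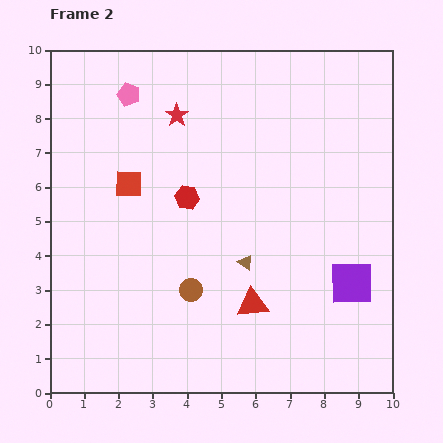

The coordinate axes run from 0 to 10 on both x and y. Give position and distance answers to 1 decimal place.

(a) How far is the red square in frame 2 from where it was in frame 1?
0.4

The red square moved from (1.9, 6.2) to (2.3, 6.1), a distance of √(0.4² + 0.1²) ≈ 0.4.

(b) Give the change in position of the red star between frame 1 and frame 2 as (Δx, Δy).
(-1.0, 0.1)

The red star was at (4.7, 8.0) in frame 1 and (3.7, 8.1) in frame 2.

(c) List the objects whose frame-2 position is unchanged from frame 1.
the brown circle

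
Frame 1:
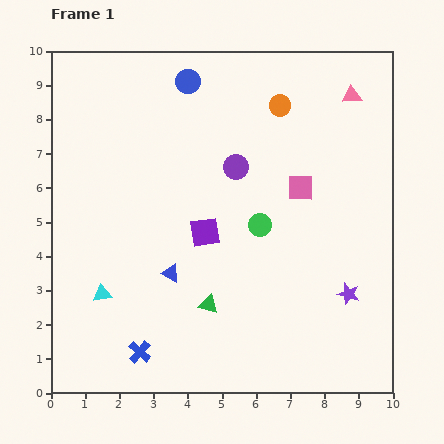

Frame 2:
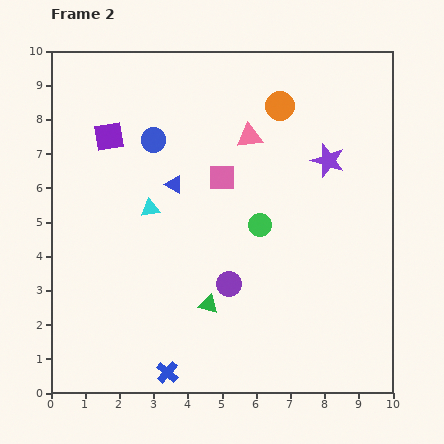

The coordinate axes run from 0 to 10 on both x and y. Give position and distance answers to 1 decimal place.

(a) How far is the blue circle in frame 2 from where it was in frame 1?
2.0

The blue circle moved from (4.0, 9.1) to (3.0, 7.4), a distance of √(1.0² + 1.7²) ≈ 2.0.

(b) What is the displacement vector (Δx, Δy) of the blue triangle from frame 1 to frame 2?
(0.1, 2.6)

The blue triangle was at (3.5, 3.5) in frame 1 and (3.6, 6.1) in frame 2.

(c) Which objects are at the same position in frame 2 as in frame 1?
the green circle, the green triangle, the orange circle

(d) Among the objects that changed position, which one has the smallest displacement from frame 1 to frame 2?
the blue cross

(moved 1.0)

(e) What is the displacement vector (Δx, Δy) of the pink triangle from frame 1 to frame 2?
(-3.0, -1.2)

The pink triangle was at (8.8, 8.7) in frame 1 and (5.8, 7.5) in frame 2.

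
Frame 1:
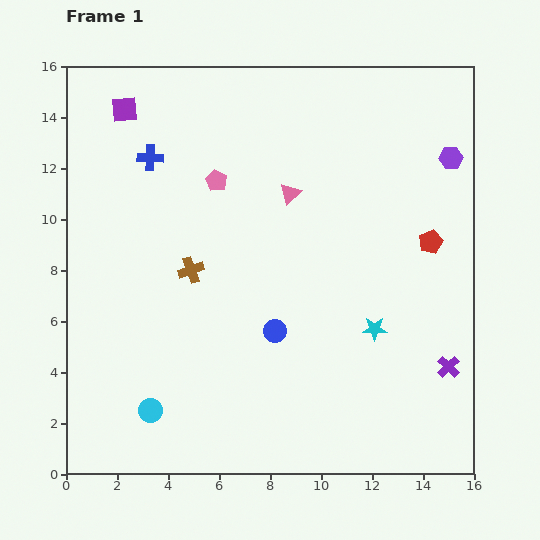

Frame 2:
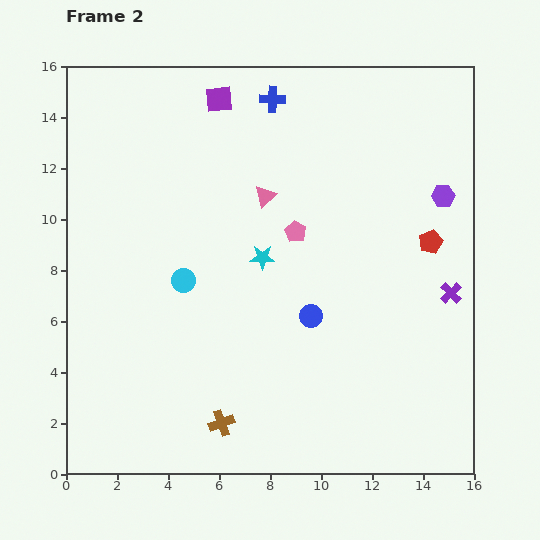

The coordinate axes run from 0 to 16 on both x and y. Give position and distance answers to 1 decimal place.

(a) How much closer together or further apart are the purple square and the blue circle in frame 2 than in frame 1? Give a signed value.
-1.3

Distance in frame 1: 10.5. Distance in frame 2: 9.2.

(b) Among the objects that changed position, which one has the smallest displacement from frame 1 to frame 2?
the pink triangle

(moved 1.0)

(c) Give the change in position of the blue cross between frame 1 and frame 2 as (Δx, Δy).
(4.8, 2.3)

The blue cross was at (3.3, 12.4) in frame 1 and (8.1, 14.7) in frame 2.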